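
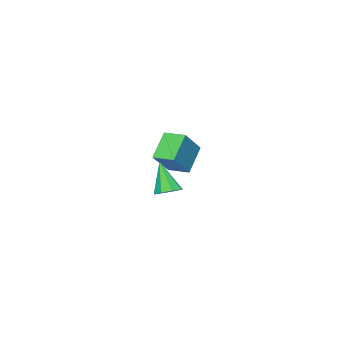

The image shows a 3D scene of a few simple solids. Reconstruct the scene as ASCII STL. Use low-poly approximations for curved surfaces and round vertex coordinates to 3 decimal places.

solid 
facet normal -0.648 -0.155 0.746
outer loop
vertex -3.435 -3.532 2.769
vertex -3.692 -2.248 2.813
vertex -4.951 -3.789 1.399
endloop
endfacet
facet normal 0.196 -0.980 -0.033
outer loop
vertex -3.708 -3.492 -0.033
vertex -3.435 -3.532 2.769
vertex -4.951 -3.789 1.399
endloop
endfacet
facet normal -0.647 -0.156 0.746
outer loop
vertex -4.951 -3.789 1.399
vertex -3.692 -2.248 2.813
vertex -5.209 -2.506 1.443
endloop
endfacet
facet normal -0.736 -0.125 -0.665
outer loop
vertex -5.209 -2.506 1.443
vertex -3.708 -3.492 -0.033
vertex -4.951 -3.789 1.399
endloop
endfacet
facet normal 0.736 0.125 0.665
outer loop
vertex -3.435 -3.532 2.769
vertex -2.449 -1.951 1.381
vertex -3.692 -2.248 2.813
endloop
endfacet
facet normal 0.197 -0.980 -0.033
outer loop
vertex -2.191 -3.234 1.337
vertex -3.435 -3.532 2.769
vertex -3.708 -3.492 -0.033
endloop
endfacet
facet normal 0.736 0.125 0.665
outer loop
vertex -2.191 -3.234 1.337
vertex -2.449 -1.951 1.381
vertex -3.435 -3.532 2.769
endloop
endfacet
facet normal -0.196 0.980 0.033
outer loop
vertex -3.692 -2.248 2.813
vertex -2.449 -1.951 1.381
vertex -5.209 -2.506 1.443
endloop
endfacet
facet normal -0.736 -0.125 -0.665
outer loop
vertex -3.965 -2.208 0.011
vertex -3.708 -3.492 -0.033
vertex -5.209 -2.506 1.443
endloop
endfacet
facet normal -0.196 0.980 0.033
outer loop
vertex -5.209 -2.506 1.443
vertex -2.449 -1.951 1.381
vertex -3.965 -2.208 0.011
endloop
endfacet
facet normal 0.647 0.155 -0.746
outer loop
vertex -3.965 -2.208 0.011
vertex -2.191 -3.234 1.337
vertex -3.708 -3.492 -0.033
endloop
endfacet
facet normal 0.648 0.156 -0.746
outer loop
vertex -2.449 -1.951 1.381
vertex -2.191 -3.234 1.337
vertex -3.965 -2.208 0.011
endloop
endfacet
facet normal 0.130 0.413 -0.902
outer loop
vertex 3.408 2.495 1.772
vertex 2.697 2.334 1.596
vertex 3.046 2.917 1.913
endloop
endfacet
facet normal 0.678 0.369 0.636
outer loop
vertex 3.408 2.495 1.772
vertex 3.046 2.917 1.913
vertex 2.443 1.526 3.364
endloop
endfacet
facet normal 0.129 0.413 -0.902
outer loop
vertex 3.046 2.917 1.913
vertex 2.697 2.334 1.596
vertex 2.48 2.998 1.869
endloop
endfacet
facet normal 0.047 0.711 0.701
outer loop
vertex 3.046 2.917 1.913
vertex 2.48 2.998 1.869
vertex 2.443 1.526 3.364
endloop
endfacet
facet normal 0.129 0.413 -0.902
outer loop
vertex 2.48 2.998 1.869
vertex 2.697 2.334 1.596
vertex 2.04 2.69 1.665
endloop
endfacet
facet normal -0.637 0.557 0.533
outer loop
vertex 2.48 2.998 1.869
vertex 2.04 2.69 1.665
vertex 2.443 1.526 3.364
endloop
endfacet
facet normal 0.129 0.412 -0.902
outer loop
vertex 2.04 2.69 1.665
vertex 2.697 2.334 1.596
vertex 1.985 2.173 1.421
endloop
endfacet
facet normal -0.974 -0.004 0.228
outer loop
vertex 2.04 2.69 1.665
vertex 1.985 2.173 1.421
vertex 2.443 1.526 3.364
endloop
endfacet
facet normal 0.129 0.412 -0.902
outer loop
vertex 1.985 2.173 1.421
vertex 2.697 2.334 1.596
vertex 2.347 1.751 1.28
endloop
endfacet
facet normal -0.764 -0.644 -0.034
outer loop
vertex 1.985 2.173 1.421
vertex 2.347 1.751 1.28
vertex 2.443 1.526 3.364
endloop
endfacet
facet normal 0.129 0.412 -0.902
outer loop
vertex 2.347 1.751 1.28
vertex 2.697 2.334 1.596
vertex 2.914 1.67 1.324
endloop
endfacet
facet normal -0.133 -0.986 -0.100
outer loop
vertex 2.347 1.751 1.28
vertex 2.914 1.67 1.324
vertex 2.443 1.526 3.364
endloop
endfacet
facet normal 0.130 0.412 -0.902
outer loop
vertex 2.914 1.67 1.324
vertex 2.697 2.334 1.596
vertex 3.353 1.978 1.528
endloop
endfacet
facet normal 0.551 -0.831 0.069
outer loop
vertex 2.914 1.67 1.324
vertex 3.353 1.978 1.528
vertex 2.443 1.526 3.364
endloop
endfacet
facet normal 0.130 0.412 -0.902
outer loop
vertex 3.353 1.978 1.528
vertex 2.697 2.334 1.596
vertex 3.408 2.495 1.772
endloop
endfacet
facet normal 0.887 -0.271 0.373
outer loop
vertex 3.353 1.978 1.528
vertex 3.408 2.495 1.772
vertex 2.443 1.526 3.364
endloop
endfacet

endsolid


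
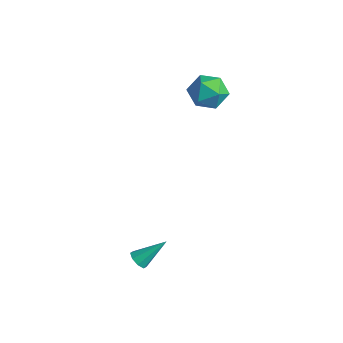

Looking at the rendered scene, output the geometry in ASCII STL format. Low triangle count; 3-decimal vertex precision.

solid 
facet normal -0.278 -0.713 -0.644
outer loop
vertex 2.858 -4.129 -3.027
vertex 2.369 -3.775 -3.208
vertex 2.967 -3.838 -3.396
endloop
endfacet
facet normal 0.974 -0.139 0.178
outer loop
vertex 2.858 -4.129 -3.027
vertex 2.967 -3.838 -3.396
vertex 2.911 -2.385 -1.952
endloop
endfacet
facet normal -0.277 -0.714 -0.643
outer loop
vertex 2.967 -3.838 -3.396
vertex 2.369 -3.775 -3.208
vertex 2.726 -3.511 -3.655
endloop
endfacet
facet normal 0.865 0.370 -0.338
outer loop
vertex 2.967 -3.838 -3.396
vertex 2.726 -3.511 -3.655
vertex 2.911 -2.385 -1.952
endloop
endfacet
facet normal -0.279 -0.713 -0.644
outer loop
vertex 2.726 -3.511 -3.655
vertex 2.369 -3.775 -3.208
vertex 2.275 -3.338 -3.651
endloop
endfacet
facet normal 0.295 0.782 -0.549
outer loop
vertex 2.726 -3.511 -3.655
vertex 2.275 -3.338 -3.651
vertex 2.911 -2.385 -1.952
endloop
endfacet
facet normal -0.277 -0.713 -0.644
outer loop
vertex 2.275 -3.338 -3.651
vertex 2.369 -3.775 -3.208
vertex 1.88 -3.422 -3.388
endloop
endfacet
facet normal -0.401 0.855 -0.329
outer loop
vertex 2.275 -3.338 -3.651
vertex 1.88 -3.422 -3.388
vertex 2.911 -2.385 -1.952
endloop
endfacet
facet normal -0.278 -0.714 -0.643
outer loop
vertex 1.88 -3.422 -3.388
vertex 2.369 -3.775 -3.208
vertex 1.771 -3.712 -3.019
endloop
endfacet
facet normal -0.815 0.548 0.190
outer loop
vertex 1.88 -3.422 -3.388
vertex 1.771 -3.712 -3.019
vertex 2.911 -2.385 -1.952
endloop
endfacet
facet normal -0.279 -0.712 -0.644
outer loop
vertex 1.771 -3.712 -3.019
vertex 2.369 -3.775 -3.208
vertex 2.013 -4.04 -2.761
endloop
endfacet
facet normal -0.705 0.037 0.708
outer loop
vertex 1.771 -3.712 -3.019
vertex 2.013 -4.04 -2.761
vertex 2.911 -2.385 -1.952
endloop
endfacet
facet normal -0.277 -0.713 -0.644
outer loop
vertex 2.013 -4.04 -2.761
vertex 2.369 -3.775 -3.208
vertex 2.463 -4.212 -2.764
endloop
endfacet
facet normal -0.137 -0.374 0.917
outer loop
vertex 2.013 -4.04 -2.761
vertex 2.463 -4.212 -2.764
vertex 2.911 -2.385 -1.952
endloop
endfacet
facet normal -0.278 -0.713 -0.643
outer loop
vertex 2.463 -4.212 -2.764
vertex 2.369 -3.775 -3.208
vertex 2.858 -4.129 -3.027
endloop
endfacet
facet normal 0.559 -0.447 0.698
outer loop
vertex 2.463 -4.212 -2.764
vertex 2.858 -4.129 -3.027
vertex 2.911 -2.385 -1.952
endloop
endfacet
facet normal -0.908 0.415 0.048
outer loop
vertex -2.596 4.648 3.861
vertex -3.089 3.623 3.392
vertex -2.969 3.746 4.61
endloop
endfacet
facet normal -0.485 0.669 0.563
outer loop
vertex -2.596 4.648 3.861
vertex -2.969 3.746 4.61
vertex -1.909 4.33 4.83
endloop
endfacet
facet normal 0.086 0.963 0.255
outer loop
vertex -2.596 4.648 3.861
vertex -1.909 4.33 4.83
vertex -1.374 4.568 3.749
endloop
endfacet
facet normal 0.017 0.892 -0.452
outer loop
vertex -2.596 4.648 3.861
vertex -1.374 4.568 3.749
vertex -2.103 4.131 2.859
endloop
endfacet
facet normal -0.598 0.553 -0.580
outer loop
vertex -2.596 4.648 3.861
vertex -2.103 4.131 2.859
vertex -3.089 3.623 3.392
endloop
endfacet
facet normal -0.263 0.117 0.958
outer loop
vertex -1.909 4.33 4.83
vertex -2.969 3.746 4.61
vertex -1.977 3.109 4.961
endloop
endfacet
facet normal -0.948 -0.294 0.123
outer loop
vertex -2.969 3.746 4.61
vertex -3.089 3.623 3.392
vertex -2.706 2.672 4.071
endloop
endfacet
facet normal -0.446 -0.071 -0.892
outer loop
vertex -3.089 3.623 3.392
vertex -2.103 4.131 2.859
vertex -2.171 2.91 2.99
endloop
endfacet
facet normal 0.550 0.478 -0.685
outer loop
vertex -2.103 4.131 2.859
vertex -1.374 4.568 3.749
vertex -1.111 3.494 3.21
endloop
endfacet
facet normal 0.662 0.594 0.458
outer loop
vertex -1.374 4.568 3.749
vertex -1.909 4.33 4.83
vertex -0.991 3.617 4.428
endloop
endfacet
facet normal -0.017 -0.892 0.452
outer loop
vertex -1.484 2.592 3.959
vertex -1.977 3.109 4.961
vertex -2.706 2.672 4.071
endloop
endfacet
facet normal -0.086 -0.963 -0.255
outer loop
vertex -1.484 2.592 3.959
vertex -2.706 2.672 4.071
vertex -2.171 2.91 2.99
endloop
endfacet
facet normal 0.485 -0.669 -0.563
outer loop
vertex -1.484 2.592 3.959
vertex -2.171 2.91 2.99
vertex -1.111 3.494 3.21
endloop
endfacet
facet normal 0.908 -0.415 -0.048
outer loop
vertex -1.484 2.592 3.959
vertex -1.111 3.494 3.21
vertex -0.991 3.617 4.428
endloop
endfacet
facet normal 0.598 -0.553 0.580
outer loop
vertex -1.484 2.592 3.959
vertex -0.991 3.617 4.428
vertex -1.977 3.109 4.961
endloop
endfacet
facet normal -0.550 -0.478 0.685
outer loop
vertex -2.706 2.672 4.071
vertex -1.977 3.109 4.961
vertex -2.969 3.746 4.61
endloop
endfacet
facet normal -0.662 -0.594 -0.458
outer loop
vertex -2.171 2.91 2.99
vertex -2.706 2.672 4.071
vertex -3.089 3.623 3.392
endloop
endfacet
facet normal 0.263 -0.117 -0.958
outer loop
vertex -1.111 3.494 3.21
vertex -2.171 2.91 2.99
vertex -2.103 4.131 2.859
endloop
endfacet
facet normal 0.948 0.294 -0.123
outer loop
vertex -0.991 3.617 4.428
vertex -1.111 3.494 3.21
vertex -1.374 4.568 3.749
endloop
endfacet
facet normal 0.446 0.071 0.892
outer loop
vertex -1.977 3.109 4.961
vertex -0.991 3.617 4.428
vertex -1.909 4.33 4.83
endloop
endfacet

endsolid


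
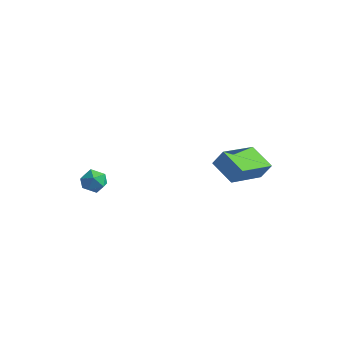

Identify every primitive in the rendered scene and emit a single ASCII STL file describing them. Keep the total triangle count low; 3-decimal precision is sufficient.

solid 
facet normal -0.852 0.388 0.351
outer loop
vertex 2.05 0.365 0.259
vertex 2.576 2.252 -0.55
vertex 1.645 0.155 -0.493
endloop
endfacet
facet normal -0.248 -0.890 0.382
outer loop
vertex 2.804 -0.372 -0.97
vertex 2.05 0.365 0.259
vertex 1.645 0.155 -0.493
endloop
endfacet
facet normal -0.852 0.388 0.350
outer loop
vertex 1.645 0.155 -0.493
vertex 2.576 2.252 -0.55
vertex 2.171 2.042 -1.303
endloop
endfacet
facet normal -0.460 -0.239 -0.855
outer loop
vertex 2.171 2.042 -1.303
vertex 2.804 -0.372 -0.97
vertex 1.645 0.155 -0.493
endloop
endfacet
facet normal 0.460 0.238 0.855
outer loop
vertex 2.05 0.365 0.259
vertex 3.735 1.725 -1.027
vertex 2.576 2.252 -0.55
endloop
endfacet
facet normal -0.248 -0.890 0.382
outer loop
vertex 3.209 -0.162 -0.217
vertex 2.05 0.365 0.259
vertex 2.804 -0.372 -0.97
endloop
endfacet
facet normal 0.460 0.239 0.855
outer loop
vertex 3.209 -0.162 -0.217
vertex 3.735 1.725 -1.027
vertex 2.05 0.365 0.259
endloop
endfacet
facet normal 0.248 0.890 -0.382
outer loop
vertex 2.576 2.252 -0.55
vertex 3.735 1.725 -1.027
vertex 2.171 2.042 -1.303
endloop
endfacet
facet normal -0.460 -0.239 -0.855
outer loop
vertex 3.33 1.515 -1.779
vertex 2.804 -0.372 -0.97
vertex 2.171 2.042 -1.303
endloop
endfacet
facet normal 0.248 0.890 -0.382
outer loop
vertex 2.171 2.042 -1.303
vertex 3.735 1.725 -1.027
vertex 3.33 1.515 -1.779
endloop
endfacet
facet normal 0.853 -0.388 -0.350
outer loop
vertex 3.33 1.515 -1.779
vertex 3.209 -0.162 -0.217
vertex 2.804 -0.372 -0.97
endloop
endfacet
facet normal 0.852 -0.388 -0.351
outer loop
vertex 3.735 1.725 -1.027
vertex 3.209 -0.162 -0.217
vertex 3.33 1.515 -1.779
endloop
endfacet
facet normal -0.606 0.668 0.431
outer loop
vertex -3.484 -1.97 -1.655
vertex -3.116 -1.999 -1.093
vertex -2.964 -1.552 -1.572
endloop
endfacet
facet normal -0.576 0.771 -0.272
outer loop
vertex -3.484 -1.97 -1.655
vertex -2.964 -1.552 -1.572
vertex -3.07 -1.842 -2.169
endloop
endfacet
facet normal -0.788 0.169 -0.592
outer loop
vertex -3.484 -1.97 -1.655
vertex -3.07 -1.842 -2.169
vertex -3.287 -2.47 -2.06
endloop
endfacet
facet normal -0.949 -0.304 -0.086
outer loop
vertex -3.484 -1.97 -1.655
vertex -3.287 -2.47 -2.06
vertex -3.316 -2.567 -1.395
endloop
endfacet
facet normal -0.837 0.003 0.548
outer loop
vertex -3.484 -1.97 -1.655
vertex -3.316 -2.567 -1.395
vertex -3.116 -1.999 -1.093
endloop
endfacet
facet normal 0.106 0.887 -0.450
outer loop
vertex -3.07 -1.842 -2.169
vertex -2.964 -1.552 -1.572
vertex -2.444 -1.793 -1.925
endloop
endfacet
facet normal 0.057 0.721 0.691
outer loop
vertex -2.964 -1.552 -1.572
vertex -3.116 -1.999 -1.093
vertex -2.473 -1.89 -1.26
endloop
endfacet
facet normal -0.315 -0.357 0.880
outer loop
vertex -3.116 -1.999 -1.093
vertex -3.316 -2.567 -1.395
vertex -2.69 -2.518 -1.151
endloop
endfacet
facet normal -0.496 -0.856 -0.146
outer loop
vertex -3.316 -2.567 -1.395
vertex -3.287 -2.47 -2.06
vertex -2.796 -2.808 -1.748
endloop
endfacet
facet normal -0.237 -0.086 -0.968
outer loop
vertex -3.287 -2.47 -2.06
vertex -3.07 -1.842 -2.169
vertex -2.644 -2.361 -2.227
endloop
endfacet
facet normal 0.949 0.304 0.086
outer loop
vertex -2.276 -2.39 -1.665
vertex -2.444 -1.793 -1.925
vertex -2.473 -1.89 -1.26
endloop
endfacet
facet normal 0.788 -0.169 0.592
outer loop
vertex -2.276 -2.39 -1.665
vertex -2.473 -1.89 -1.26
vertex -2.69 -2.518 -1.151
endloop
endfacet
facet normal 0.576 -0.771 0.272
outer loop
vertex -2.276 -2.39 -1.665
vertex -2.69 -2.518 -1.151
vertex -2.796 -2.808 -1.748
endloop
endfacet
facet normal 0.606 -0.668 -0.431
outer loop
vertex -2.276 -2.39 -1.665
vertex -2.796 -2.808 -1.748
vertex -2.644 -2.361 -2.227
endloop
endfacet
facet normal 0.837 -0.003 -0.548
outer loop
vertex -2.276 -2.39 -1.665
vertex -2.644 -2.361 -2.227
vertex -2.444 -1.793 -1.925
endloop
endfacet
facet normal 0.496 0.856 0.146
outer loop
vertex -2.473 -1.89 -1.26
vertex -2.444 -1.793 -1.925
vertex -2.964 -1.552 -1.572
endloop
endfacet
facet normal 0.237 0.086 0.968
outer loop
vertex -2.69 -2.518 -1.151
vertex -2.473 -1.89 -1.26
vertex -3.116 -1.999 -1.093
endloop
endfacet
facet normal -0.106 -0.887 0.450
outer loop
vertex -2.796 -2.808 -1.748
vertex -2.69 -2.518 -1.151
vertex -3.316 -2.567 -1.395
endloop
endfacet
facet normal -0.057 -0.721 -0.691
outer loop
vertex -2.644 -2.361 -2.227
vertex -2.796 -2.808 -1.748
vertex -3.287 -2.47 -2.06
endloop
endfacet
facet normal 0.315 0.357 -0.880
outer loop
vertex -2.444 -1.793 -1.925
vertex -2.644 -2.361 -2.227
vertex -3.07 -1.842 -2.169
endloop
endfacet

endsolid


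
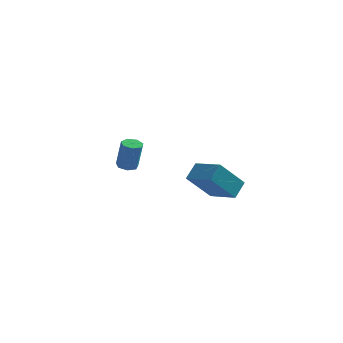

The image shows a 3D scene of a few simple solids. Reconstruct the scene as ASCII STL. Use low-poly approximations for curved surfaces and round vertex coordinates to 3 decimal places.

solid 
facet normal -0.780 0.562 -0.275
outer loop
vertex 2.231 -3.146 2.906
vertex 2.536 -2.436 3.493
vertex 3.194 -2.46 1.575
endloop
endfacet
facet normal -0.315 -0.732 -0.605
outer loop
vertex 4.364 -3.304 1.987
vertex 2.231 -3.146 2.906
vertex 3.194 -2.46 1.575
endloop
endfacet
facet normal -0.780 0.563 -0.275
outer loop
vertex 3.194 -2.46 1.575
vertex 2.536 -2.436 3.493
vertex 3.499 -1.751 2.162
endloop
endfacet
facet normal 0.541 0.386 -0.747
outer loop
vertex 3.499 -1.751 2.162
vertex 4.364 -3.304 1.987
vertex 3.194 -2.46 1.575
endloop
endfacet
facet normal -0.541 -0.385 0.747
outer loop
vertex 2.231 -3.146 2.906
vertex 3.706 -3.28 3.905
vertex 2.536 -2.436 3.493
endloop
endfacet
facet normal -0.315 -0.732 -0.604
outer loop
vertex 3.401 -3.989 3.318
vertex 2.231 -3.146 2.906
vertex 4.364 -3.304 1.987
endloop
endfacet
facet normal -0.541 -0.386 0.747
outer loop
vertex 3.401 -3.989 3.318
vertex 3.706 -3.28 3.905
vertex 2.231 -3.146 2.906
endloop
endfacet
facet normal 0.315 0.732 0.604
outer loop
vertex 2.536 -2.436 3.493
vertex 3.706 -3.28 3.905
vertex 3.499 -1.751 2.162
endloop
endfacet
facet normal 0.541 0.386 -0.747
outer loop
vertex 4.669 -2.594 2.574
vertex 4.364 -3.304 1.987
vertex 3.499 -1.751 2.162
endloop
endfacet
facet normal 0.314 0.732 0.605
outer loop
vertex 3.499 -1.751 2.162
vertex 3.706 -3.28 3.905
vertex 4.669 -2.594 2.574
endloop
endfacet
facet normal 0.780 -0.562 0.275
outer loop
vertex 4.669 -2.594 2.574
vertex 3.401 -3.989 3.318
vertex 4.364 -3.304 1.987
endloop
endfacet
facet normal 0.780 -0.563 0.274
outer loop
vertex 3.706 -3.28 3.905
vertex 3.401 -3.989 3.318
vertex 4.669 -2.594 2.574
endloop
endfacet
facet normal -0.177 0.079 -0.981
outer loop
vertex -0.97 3.126 0.452
vertex -1.446 2.901 0.52
vertex -1.317 3.415 0.538
endloop
endfacet
facet normal 0.632 0.774 -0.051
outer loop
vertex -0.97 3.126 0.452
vertex -1.317 3.415 0.538
vertex -0.699 3.003 1.953
endloop
endfacet
facet normal 0.632 0.774 -0.051
outer loop
vertex -0.699 3.003 1.953
vertex -1.317 3.415 0.538
vertex -1.046 3.292 2.039
endloop
endfacet
facet normal 0.176 -0.080 0.981
outer loop
vertex -0.699 3.003 1.953
vertex -1.046 3.292 2.039
vertex -1.174 2.779 2.02
endloop
endfacet
facet normal -0.179 0.079 -0.981
outer loop
vertex -1.317 3.415 0.538
vertex -1.446 2.901 0.52
vertex -1.761 3.318 0.611
endloop
endfacet
facet normal -0.194 0.974 0.115
outer loop
vertex -1.317 3.415 0.538
vertex -1.761 3.318 0.611
vertex -1.046 3.292 2.039
endloop
endfacet
facet normal -0.195 0.974 0.115
outer loop
vertex -1.046 3.292 2.039
vertex -1.761 3.318 0.611
vertex -1.489 3.195 2.111
endloop
endfacet
facet normal 0.177 -0.081 0.981
outer loop
vertex -1.046 3.292 2.039
vertex -1.489 3.195 2.111
vertex -1.174 2.779 2.02
endloop
endfacet
facet normal -0.176 0.081 -0.981
outer loop
vertex -1.761 3.318 0.611
vertex -1.446 2.901 0.52
vertex -1.967 2.907 0.614
endloop
endfacet
facet normal -0.876 0.441 0.195
outer loop
vertex -1.761 3.318 0.611
vertex -1.967 2.907 0.614
vertex -1.489 3.195 2.111
endloop
endfacet
facet normal -0.875 0.443 0.194
outer loop
vertex -1.489 3.195 2.111
vertex -1.967 2.907 0.614
vertex -1.696 2.784 2.115
endloop
endfacet
facet normal 0.178 -0.080 0.981
outer loop
vertex -1.489 3.195 2.111
vertex -1.696 2.784 2.115
vertex -1.174 2.779 2.02
endloop
endfacet
facet normal -0.176 0.079 -0.981
outer loop
vertex -1.967 2.907 0.614
vertex -1.446 2.901 0.52
vertex -1.781 2.492 0.547
endloop
endfacet
facet normal -0.897 -0.423 0.127
outer loop
vertex -1.967 2.907 0.614
vertex -1.781 2.492 0.547
vertex -1.696 2.784 2.115
endloop
endfacet
facet normal -0.896 -0.425 0.128
outer loop
vertex -1.696 2.784 2.115
vertex -1.781 2.492 0.547
vertex -1.509 2.369 2.047
endloop
endfacet
facet normal 0.178 -0.081 0.981
outer loop
vertex -1.696 2.784 2.115
vertex -1.509 2.369 2.047
vertex -1.174 2.779 2.02
endloop
endfacet
facet normal -0.177 0.080 -0.981
outer loop
vertex -1.781 2.492 0.547
vertex -1.446 2.901 0.52
vertex -1.342 2.385 0.459
endloop
endfacet
facet normal -0.243 -0.969 -0.035
outer loop
vertex -1.781 2.492 0.547
vertex -1.342 2.385 0.459
vertex -1.509 2.369 2.047
endloop
endfacet
facet normal -0.244 -0.969 -0.035
outer loop
vertex -1.509 2.369 2.047
vertex -1.342 2.385 0.459
vertex -1.071 2.262 1.959
endloop
endfacet
facet normal 0.177 -0.080 0.981
outer loop
vertex -1.509 2.369 2.047
vertex -1.071 2.262 1.959
vertex -1.174 2.779 2.02
endloop
endfacet
facet normal -0.180 0.080 -0.981
outer loop
vertex -1.342 2.385 0.459
vertex -1.446 2.901 0.52
vertex -0.982 2.667 0.416
endloop
endfacet
facet normal 0.595 -0.785 -0.172
outer loop
vertex -1.342 2.385 0.459
vertex -0.982 2.667 0.416
vertex -1.071 2.262 1.959
endloop
endfacet
facet normal 0.594 -0.786 -0.172
outer loop
vertex -1.071 2.262 1.959
vertex -0.982 2.667 0.416
vertex -0.71 2.544 1.917
endloop
endfacet
facet normal 0.177 -0.080 0.981
outer loop
vertex -1.071 2.262 1.959
vertex -0.71 2.544 1.917
vertex -1.174 2.779 2.02
endloop
endfacet
facet normal -0.179 0.082 -0.981
outer loop
vertex -0.982 2.667 0.416
vertex -1.446 2.901 0.52
vertex -0.97 3.126 0.452
endloop
endfacet
facet normal 0.984 -0.012 -0.179
outer loop
vertex -0.982 2.667 0.416
vertex -0.97 3.126 0.452
vertex -0.71 2.544 1.917
endloop
endfacet
facet normal 0.984 -0.010 -0.178
outer loop
vertex -0.71 2.544 1.917
vertex -0.97 3.126 0.452
vertex -0.699 3.003 1.953
endloop
endfacet
facet normal 0.177 -0.081 0.981
outer loop
vertex -0.71 2.544 1.917
vertex -0.699 3.003 1.953
vertex -1.174 2.779 2.02
endloop
endfacet

endsolid


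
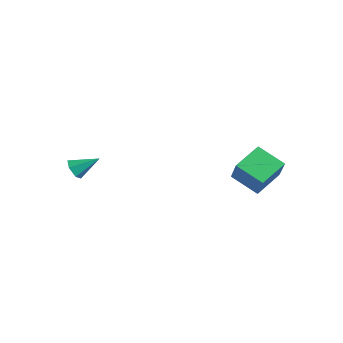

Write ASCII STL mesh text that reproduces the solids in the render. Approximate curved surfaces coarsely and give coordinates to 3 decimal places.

solid 
facet normal -0.501 -0.697 -0.513
outer loop
vertex -4.02 -3.714 -3.025
vertex -4.439 -3.881 -2.388
vertex -4.688 -3.335 -2.887
endloop
endfacet
facet normal 0.297 0.743 -0.600
outer loop
vertex -4.02 -3.714 -3.025
vertex -4.688 -3.335 -2.887
vertex -3.561 -2.659 -1.492
endloop
endfacet
facet normal -0.502 -0.697 -0.512
outer loop
vertex -4.688 -3.335 -2.887
vertex -4.439 -3.881 -2.388
vertex -5.106 -3.502 -2.25
endloop
endfacet
facet normal -0.453 0.889 -0.064
outer loop
vertex -4.688 -3.335 -2.887
vertex -5.106 -3.502 -2.25
vertex -3.561 -2.659 -1.492
endloop
endfacet
facet normal -0.502 -0.698 -0.511
outer loop
vertex -5.106 -3.502 -2.25
vertex -4.439 -3.881 -2.388
vertex -4.857 -4.047 -1.751
endloop
endfacet
facet normal -0.570 0.398 0.719
outer loop
vertex -5.106 -3.502 -2.25
vertex -4.857 -4.047 -1.751
vertex -3.561 -2.659 -1.492
endloop
endfacet
facet normal -0.502 -0.698 -0.511
outer loop
vertex -4.857 -4.047 -1.751
vertex -4.439 -3.881 -2.388
vertex -4.189 -4.426 -1.889
endloop
endfacet
facet normal 0.064 -0.240 0.969
outer loop
vertex -4.857 -4.047 -1.751
vertex -4.189 -4.426 -1.889
vertex -3.561 -2.659 -1.492
endloop
endfacet
facet normal -0.500 -0.698 -0.512
outer loop
vertex -4.189 -4.426 -1.889
vertex -4.439 -3.881 -2.388
vertex -3.771 -4.259 -2.525
endloop
endfacet
facet normal 0.814 -0.387 0.433
outer loop
vertex -4.189 -4.426 -1.889
vertex -3.771 -4.259 -2.525
vertex -3.561 -2.659 -1.492
endloop
endfacet
facet normal -0.500 -0.698 -0.512
outer loop
vertex -3.771 -4.259 -2.525
vertex -4.439 -3.881 -2.388
vertex -4.02 -3.714 -3.025
endloop
endfacet
facet normal 0.931 0.104 -0.350
outer loop
vertex -3.771 -4.259 -2.525
vertex -4.02 -3.714 -3.025
vertex -3.561 -2.659 -1.492
endloop
endfacet
facet normal -0.864 -0.279 0.420
outer loop
vertex 2.785 2.463 -0.992
vertex 2.494 4.421 -0.29
vertex 1.869 2.899 -2.587
endloop
endfacet
facet normal 0.138 -0.932 -0.334
outer loop
vertex 3.606 3.459 -3.43
vertex 2.785 2.463 -0.992
vertex 1.869 2.899 -2.587
endloop
endfacet
facet normal -0.864 -0.278 0.420
outer loop
vertex 1.869 2.899 -2.587
vertex 2.494 4.421 -0.29
vertex 1.579 4.857 -1.885
endloop
endfacet
facet normal -0.484 0.231 -0.844
outer loop
vertex 1.579 4.857 -1.885
vertex 3.606 3.459 -3.43
vertex 1.869 2.899 -2.587
endloop
endfacet
facet normal 0.484 -0.231 0.844
outer loop
vertex 2.785 2.463 -0.992
vertex 4.231 4.981 -1.133
vertex 2.494 4.421 -0.29
endloop
endfacet
facet normal 0.138 -0.932 -0.334
outer loop
vertex 4.521 3.023 -1.835
vertex 2.785 2.463 -0.992
vertex 3.606 3.459 -3.43
endloop
endfacet
facet normal 0.484 -0.231 0.844
outer loop
vertex 4.521 3.023 -1.835
vertex 4.231 4.981 -1.133
vertex 2.785 2.463 -0.992
endloop
endfacet
facet normal -0.138 0.932 0.334
outer loop
vertex 2.494 4.421 -0.29
vertex 4.231 4.981 -1.133
vertex 1.579 4.857 -1.885
endloop
endfacet
facet normal -0.484 0.231 -0.844
outer loop
vertex 3.315 5.417 -2.728
vertex 3.606 3.459 -3.43
vertex 1.579 4.857 -1.885
endloop
endfacet
facet normal -0.138 0.932 0.334
outer loop
vertex 1.579 4.857 -1.885
vertex 4.231 4.981 -1.133
vertex 3.315 5.417 -2.728
endloop
endfacet
facet normal 0.864 0.279 -0.419
outer loop
vertex 3.315 5.417 -2.728
vertex 4.521 3.023 -1.835
vertex 3.606 3.459 -3.43
endloop
endfacet
facet normal 0.864 0.278 -0.420
outer loop
vertex 4.231 4.981 -1.133
vertex 4.521 3.023 -1.835
vertex 3.315 5.417 -2.728
endloop
endfacet

endsolid


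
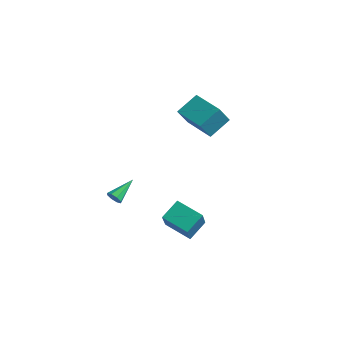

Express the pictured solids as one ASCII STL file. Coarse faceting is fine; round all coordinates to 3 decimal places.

solid 
facet normal -0.982 0.179 0.064
outer loop
vertex 1.643 1.352 3.82
vertex 1.928 2.618 4.649
vertex 1.708 2.152 2.576
endloop
endfacet
facet normal -0.185 -0.822 -0.538
outer loop
vertex 3.632 1.802 2.451
vertex 1.643 1.352 3.82
vertex 1.708 2.152 2.576
endloop
endfacet
facet normal -0.982 0.178 0.064
outer loop
vertex 1.708 2.152 2.576
vertex 1.928 2.618 4.649
vertex 1.992 3.418 3.406
endloop
endfacet
facet normal 0.044 0.541 -0.840
outer loop
vertex 1.992 3.418 3.406
vertex 3.632 1.802 2.451
vertex 1.708 2.152 2.576
endloop
endfacet
facet normal -0.044 -0.540 0.840
outer loop
vertex 1.643 1.352 3.82
vertex 3.852 2.268 4.524
vertex 1.928 2.618 4.649
endloop
endfacet
facet normal -0.185 -0.822 -0.539
outer loop
vertex 3.568 1.002 3.694
vertex 1.643 1.352 3.82
vertex 3.632 1.802 2.451
endloop
endfacet
facet normal -0.043 -0.541 0.840
outer loop
vertex 3.568 1.002 3.694
vertex 3.852 2.268 4.524
vertex 1.643 1.352 3.82
endloop
endfacet
facet normal 0.185 0.822 0.539
outer loop
vertex 1.928 2.618 4.649
vertex 3.852 2.268 4.524
vertex 1.992 3.418 3.406
endloop
endfacet
facet normal 0.043 0.540 -0.840
outer loop
vertex 3.917 3.068 3.28
vertex 3.632 1.802 2.451
vertex 1.992 3.418 3.406
endloop
endfacet
facet normal 0.185 0.822 0.538
outer loop
vertex 1.992 3.418 3.406
vertex 3.852 2.268 4.524
vertex 3.917 3.068 3.28
endloop
endfacet
facet normal 0.982 -0.179 -0.065
outer loop
vertex 3.917 3.068 3.28
vertex 3.568 1.002 3.694
vertex 3.632 1.802 2.451
endloop
endfacet
facet normal 0.982 -0.179 -0.064
outer loop
vertex 3.852 2.268 4.524
vertex 3.568 1.002 3.694
vertex 3.917 3.068 3.28
endloop
endfacet
facet normal -0.020 -0.905 -0.426
outer loop
vertex 0.594 -2.441 -1.68
vertex 0.233 -2.281 -2.003
vertex 0.743 -2.29 -2.008
endloop
endfacet
facet normal 0.895 0.074 0.441
outer loop
vertex 0.594 -2.441 -1.68
vertex 0.743 -2.29 -2.008
vertex 0.267 -0.779 -1.297
endloop
endfacet
facet normal -0.020 -0.905 -0.425
outer loop
vertex 0.743 -2.29 -2.008
vertex 0.233 -2.281 -2.003
vertex 0.594 -2.134 -2.333
endloop
endfacet
facet normal 0.894 0.387 -0.224
outer loop
vertex 0.743 -2.29 -2.008
vertex 0.594 -2.134 -2.333
vertex 0.267 -0.779 -1.297
endloop
endfacet
facet normal -0.020 -0.905 -0.425
outer loop
vertex 0.594 -2.134 -2.333
vertex 0.233 -2.281 -2.003
vertex 0.233 -2.064 -2.465
endloop
endfacet
facet normal 0.373 0.619 -0.692
outer loop
vertex 0.594 -2.134 -2.333
vertex 0.233 -2.064 -2.465
vertex 0.267 -0.779 -1.297
endloop
endfacet
facet normal -0.021 -0.905 -0.425
outer loop
vertex 0.233 -2.064 -2.465
vertex 0.233 -2.281 -2.003
vertex -0.128 -2.121 -2.326
endloop
endfacet
facet normal -0.363 0.632 -0.685
outer loop
vertex 0.233 -2.064 -2.465
vertex -0.128 -2.121 -2.326
vertex 0.267 -0.779 -1.297
endloop
endfacet
facet normal -0.020 -0.905 -0.426
outer loop
vertex -0.128 -2.121 -2.326
vertex 0.233 -2.281 -2.003
vertex -0.277 -2.272 -1.998
endloop
endfacet
facet normal -0.883 0.420 -0.208
outer loop
vertex -0.128 -2.121 -2.326
vertex -0.277 -2.272 -1.998
vertex 0.267 -0.779 -1.297
endloop
endfacet
facet normal -0.020 -0.905 -0.425
outer loop
vertex -0.277 -2.272 -1.998
vertex 0.233 -2.281 -2.003
vertex -0.127 -2.428 -1.673
endloop
endfacet
facet normal -0.882 0.106 0.458
outer loop
vertex -0.277 -2.272 -1.998
vertex -0.127 -2.428 -1.673
vertex 0.267 -0.779 -1.297
endloop
endfacet
facet normal -0.020 -0.905 -0.425
outer loop
vertex -0.127 -2.428 -1.673
vertex 0.233 -2.281 -2.003
vertex 0.234 -2.498 -1.541
endloop
endfacet
facet normal -0.362 -0.124 0.924
outer loop
vertex -0.127 -2.428 -1.673
vertex 0.234 -2.498 -1.541
vertex 0.267 -0.779 -1.297
endloop
endfacet
facet normal -0.021 -0.905 -0.425
outer loop
vertex 0.234 -2.498 -1.541
vertex 0.233 -2.281 -2.003
vertex 0.594 -2.441 -1.68
endloop
endfacet
facet normal 0.376 -0.137 0.917
outer loop
vertex 0.234 -2.498 -1.541
vertex 0.594 -2.441 -1.68
vertex 0.267 -0.779 -1.297
endloop
endfacet
facet normal -0.344 0.518 -0.783
outer loop
vertex 2.577 -0.716 -3.943
vertex 2.652 0.448 -3.206
vertex 4.171 -0.476 -4.484
endloop
endfacet
facet normal -0.054 -0.844 -0.534
outer loop
vertex 4.868 -1.528 -2.894
vertex 2.577 -0.716 -3.943
vertex 4.171 -0.476 -4.484
endloop
endfacet
facet normal -0.344 0.518 -0.783
outer loop
vertex 4.171 -0.476 -4.484
vertex 2.652 0.448 -3.206
vertex 4.245 0.688 -3.747
endloop
endfacet
facet normal 0.938 0.141 -0.317
outer loop
vertex 4.245 0.688 -3.747
vertex 4.868 -1.528 -2.894
vertex 4.171 -0.476 -4.484
endloop
endfacet
facet normal -0.938 -0.141 0.318
outer loop
vertex 2.577 -0.716 -3.943
vertex 3.349 -0.604 -1.616
vertex 2.652 0.448 -3.206
endloop
endfacet
facet normal -0.054 -0.844 -0.534
outer loop
vertex 3.275 -1.768 -2.353
vertex 2.577 -0.716 -3.943
vertex 4.868 -1.528 -2.894
endloop
endfacet
facet normal -0.938 -0.142 0.318
outer loop
vertex 3.275 -1.768 -2.353
vertex 3.349 -0.604 -1.616
vertex 2.577 -0.716 -3.943
endloop
endfacet
facet normal 0.054 0.844 0.534
outer loop
vertex 2.652 0.448 -3.206
vertex 3.349 -0.604 -1.616
vertex 4.245 0.688 -3.747
endloop
endfacet
facet normal 0.937 0.141 -0.318
outer loop
vertex 4.943 -0.364 -2.157
vertex 4.868 -1.528 -2.894
vertex 4.245 0.688 -3.747
endloop
endfacet
facet normal 0.054 0.844 0.534
outer loop
vertex 4.245 0.688 -3.747
vertex 3.349 -0.604 -1.616
vertex 4.943 -0.364 -2.157
endloop
endfacet
facet normal 0.344 -0.518 0.783
outer loop
vertex 4.943 -0.364 -2.157
vertex 3.275 -1.768 -2.353
vertex 4.868 -1.528 -2.894
endloop
endfacet
facet normal 0.344 -0.518 0.783
outer loop
vertex 3.349 -0.604 -1.616
vertex 3.275 -1.768 -2.353
vertex 4.943 -0.364 -2.157
endloop
endfacet

endsolid


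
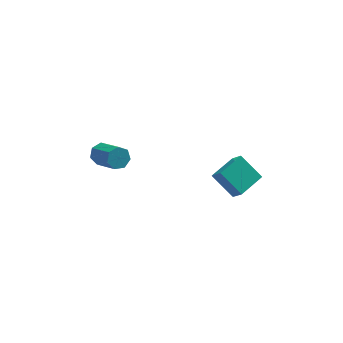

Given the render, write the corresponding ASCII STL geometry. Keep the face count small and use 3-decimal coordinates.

solid 
facet normal -0.756 -0.632 -0.172
outer loop
vertex 2.843 -0.541 -1.951
vertex 2.042 0.19 -1.114
vertex 2.569 -0.018 -2.67
endloop
endfacet
facet normal 0.585 -0.533 -0.611
outer loop
vertex 3.558 0.81 -2.446
vertex 2.843 -0.541 -1.951
vertex 2.569 -0.018 -2.67
endloop
endfacet
facet normal -0.755 -0.633 -0.171
outer loop
vertex 2.569 -0.018 -2.67
vertex 2.042 0.19 -1.114
vertex 1.767 0.712 -1.833
endloop
endfacet
facet normal -0.295 0.562 -0.773
outer loop
vertex 1.767 0.712 -1.833
vertex 3.558 0.81 -2.446
vertex 2.569 -0.018 -2.67
endloop
endfacet
facet normal 0.295 -0.562 0.773
outer loop
vertex 2.843 -0.541 -1.951
vertex 3.031 1.018 -0.89
vertex 2.042 0.19 -1.114
endloop
endfacet
facet normal 0.585 -0.533 -0.611
outer loop
vertex 3.833 0.288 -1.727
vertex 2.843 -0.541 -1.951
vertex 3.558 0.81 -2.446
endloop
endfacet
facet normal 0.295 -0.562 0.773
outer loop
vertex 3.833 0.288 -1.727
vertex 3.031 1.018 -0.89
vertex 2.843 -0.541 -1.951
endloop
endfacet
facet normal -0.585 0.533 0.611
outer loop
vertex 2.042 0.19 -1.114
vertex 3.031 1.018 -0.89
vertex 1.767 0.712 -1.833
endloop
endfacet
facet normal -0.295 0.562 -0.773
outer loop
vertex 2.757 1.541 -1.609
vertex 3.558 0.81 -2.446
vertex 1.767 0.712 -1.833
endloop
endfacet
facet normal -0.585 0.533 0.611
outer loop
vertex 1.767 0.712 -1.833
vertex 3.031 1.018 -0.89
vertex 2.757 1.541 -1.609
endloop
endfacet
facet normal 0.755 0.633 0.170
outer loop
vertex 2.757 1.541 -1.609
vertex 3.833 0.288 -1.727
vertex 3.558 0.81 -2.446
endloop
endfacet
facet normal 0.755 0.632 0.172
outer loop
vertex 3.031 1.018 -0.89
vertex 3.833 0.288 -1.727
vertex 2.757 1.541 -1.609
endloop
endfacet
facet normal -0.410 0.743 -0.529
outer loop
vertex -2.214 2.58 -1.785
vertex -2.709 2.479 -1.543
vertex -2.302 2.824 -1.374
endloop
endfacet
facet normal 0.894 0.442 -0.071
outer loop
vertex -2.214 2.58 -1.785
vertex -2.302 2.824 -1.374
vertex -1.576 1.421 -0.958
endloop
endfacet
facet normal 0.894 0.441 -0.074
outer loop
vertex -1.576 1.421 -0.958
vertex -2.302 2.824 -1.374
vertex -1.663 1.666 -0.548
endloop
endfacet
facet normal 0.408 -0.743 0.531
outer loop
vertex -1.576 1.421 -0.958
vertex -1.663 1.666 -0.548
vertex -2.071 1.321 -0.717
endloop
endfacet
facet normal -0.409 0.743 -0.530
outer loop
vertex -2.302 2.824 -1.374
vertex -2.709 2.479 -1.543
vertex -2.696 2.809 -1.091
endloop
endfacet
facet normal 0.417 0.669 0.616
outer loop
vertex -2.302 2.824 -1.374
vertex -2.696 2.809 -1.091
vertex -1.663 1.666 -0.548
endloop
endfacet
facet normal 0.416 0.669 0.616
outer loop
vertex -1.663 1.666 -0.548
vertex -2.696 2.809 -1.091
vertex -2.058 1.65 -0.264
endloop
endfacet
facet normal 0.410 -0.744 0.528
outer loop
vertex -1.663 1.666 -0.548
vertex -2.058 1.65 -0.264
vertex -2.071 1.321 -0.717
endloop
endfacet
facet normal -0.409 0.743 -0.530
outer loop
vertex -2.696 2.809 -1.091
vertex -2.709 2.479 -1.543
vertex -3.1 2.546 -1.148
endloop
endfacet
facet normal -0.374 0.393 0.840
outer loop
vertex -2.696 2.809 -1.091
vertex -3.1 2.546 -1.148
vertex -2.058 1.65 -0.264
endloop
endfacet
facet normal -0.376 0.392 0.840
outer loop
vertex -2.058 1.65 -0.264
vertex -3.1 2.546 -1.148
vertex -2.462 1.387 -0.322
endloop
endfacet
facet normal 0.408 -0.744 0.529
outer loop
vertex -2.058 1.65 -0.264
vertex -2.462 1.387 -0.322
vertex -2.071 1.321 -0.717
endloop
endfacet
facet normal -0.409 0.743 -0.530
outer loop
vertex -3.1 2.546 -1.148
vertex -2.709 2.479 -1.543
vertex -3.21 2.232 -1.503
endloop
endfacet
facet normal -0.884 -0.179 0.432
outer loop
vertex -3.1 2.546 -1.148
vertex -3.21 2.232 -1.503
vertex -2.462 1.387 -0.322
endloop
endfacet
facet normal -0.884 -0.178 0.433
outer loop
vertex -2.462 1.387 -0.322
vertex -3.21 2.232 -1.503
vertex -2.572 1.073 -0.676
endloop
endfacet
facet normal 0.411 -0.742 0.530
outer loop
vertex -2.462 1.387 -0.322
vertex -2.572 1.073 -0.676
vertex -2.071 1.321 -0.717
endloop
endfacet
facet normal -0.409 0.743 -0.530
outer loop
vertex -3.21 2.232 -1.503
vertex -2.709 2.479 -1.543
vertex -2.942 2.105 -1.888
endloop
endfacet
facet normal -0.727 -0.616 -0.303
outer loop
vertex -3.21 2.232 -1.503
vertex -2.942 2.105 -1.888
vertex -2.572 1.073 -0.676
endloop
endfacet
facet normal -0.727 -0.616 -0.302
outer loop
vertex -2.572 1.073 -0.676
vertex -2.942 2.105 -1.888
vertex -2.304 0.946 -1.062
endloop
endfacet
facet normal 0.411 -0.742 0.529
outer loop
vertex -2.572 1.073 -0.676
vertex -2.304 0.946 -1.062
vertex -2.071 1.321 -0.717
endloop
endfacet
facet normal -0.410 0.743 -0.529
outer loop
vertex -2.942 2.105 -1.888
vertex -2.709 2.479 -1.543
vertex -2.499 2.26 -2.014
endloop
endfacet
facet normal -0.024 -0.589 -0.808
outer loop
vertex -2.942 2.105 -1.888
vertex -2.499 2.26 -2.014
vertex -2.304 0.946 -1.062
endloop
endfacet
facet normal -0.022 -0.589 -0.808
outer loop
vertex -2.304 0.946 -1.062
vertex -2.499 2.26 -2.014
vertex -1.861 1.101 -1.187
endloop
endfacet
facet normal 0.409 -0.742 0.530
outer loop
vertex -2.304 0.946 -1.062
vertex -1.861 1.101 -1.187
vertex -2.071 1.321 -0.717
endloop
endfacet
facet normal -0.410 0.743 -0.528
outer loop
vertex -2.499 2.26 -2.014
vertex -2.709 2.479 -1.543
vertex -2.214 2.58 -1.785
endloop
endfacet
facet normal 0.699 -0.118 -0.705
outer loop
vertex -2.499 2.26 -2.014
vertex -2.214 2.58 -1.785
vertex -1.861 1.101 -1.187
endloop
endfacet
facet normal 0.699 -0.118 -0.705
outer loop
vertex -1.861 1.101 -1.187
vertex -2.214 2.58 -1.785
vertex -1.576 1.421 -0.958
endloop
endfacet
facet normal 0.408 -0.743 0.530
outer loop
vertex -1.861 1.101 -1.187
vertex -1.576 1.421 -0.958
vertex -2.071 1.321 -0.717
endloop
endfacet

endsolid


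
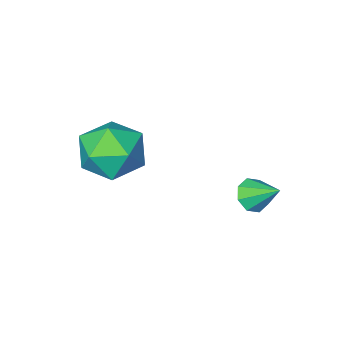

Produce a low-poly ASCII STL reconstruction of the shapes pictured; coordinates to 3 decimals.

solid 
facet normal 0.273 -0.731 -0.626
outer loop
vertex 0.738 1.038 1.928
vertex 0.352 1.245 1.518
vertex 0.929 1.348 1.649
endloop
endfacet
facet normal 0.671 0.223 0.707
outer loop
vertex 0.738 1.038 1.928
vertex 0.929 1.348 1.649
vertex 0.028 2.115 2.262
endloop
endfacet
facet normal 0.273 -0.731 -0.626
outer loop
vertex 0.929 1.348 1.649
vertex 0.352 1.245 1.518
vertex 0.782 1.598 1.293
endloop
endfacet
facet normal 0.707 0.682 0.187
outer loop
vertex 0.929 1.348 1.649
vertex 0.782 1.598 1.293
vertex 0.028 2.115 2.262
endloop
endfacet
facet normal 0.273 -0.731 -0.625
outer loop
vertex 0.782 1.598 1.293
vertex 0.352 1.245 1.518
vertex 0.384 1.642 1.068
endloop
endfacet
facet normal 0.264 0.921 -0.286
outer loop
vertex 0.782 1.598 1.293
vertex 0.384 1.642 1.068
vertex 0.028 2.115 2.262
endloop
endfacet
facet normal 0.273 -0.731 -0.625
outer loop
vertex 0.384 1.642 1.068
vertex 0.352 1.245 1.518
vertex -0.033 1.453 1.107
endloop
endfacet
facet normal -0.405 0.802 -0.439
outer loop
vertex 0.384 1.642 1.068
vertex -0.033 1.453 1.107
vertex 0.028 2.115 2.262
endloop
endfacet
facet normal 0.273 -0.731 -0.626
outer loop
vertex -0.033 1.453 1.107
vertex 0.352 1.245 1.518
vertex -0.224 1.142 1.387
endloop
endfacet
facet normal -0.902 0.394 -0.178
outer loop
vertex -0.033 1.453 1.107
vertex -0.224 1.142 1.387
vertex 0.028 2.115 2.262
endloop
endfacet
facet normal 0.273 -0.731 -0.625
outer loop
vertex -0.224 1.142 1.387
vertex 0.352 1.245 1.518
vertex -0.078 0.892 1.743
endloop
endfacet
facet normal -0.938 -0.063 0.340
outer loop
vertex -0.224 1.142 1.387
vertex -0.078 0.892 1.743
vertex 0.028 2.115 2.262
endloop
endfacet
facet normal 0.273 -0.731 -0.626
outer loop
vertex -0.078 0.892 1.743
vertex 0.352 1.245 1.518
vertex 0.321 0.849 1.967
endloop
endfacet
facet normal -0.491 -0.304 0.816
outer loop
vertex -0.078 0.892 1.743
vertex 0.321 0.849 1.967
vertex 0.028 2.115 2.262
endloop
endfacet
facet normal 0.273 -0.731 -0.626
outer loop
vertex 0.321 0.849 1.967
vertex 0.352 1.245 1.518
vertex 0.738 1.038 1.928
endloop
endfacet
facet normal 0.174 -0.185 0.967
outer loop
vertex 0.321 0.849 1.967
vertex 0.738 1.038 1.928
vertex 0.028 2.115 2.262
endloop
endfacet
facet normal -0.310 0.470 0.826
outer loop
vertex 3.27 -0.719 3.091
vertex 2.425 -1.455 3.193
vertex 3.416 -1.664 3.684
endloop
endfacet
facet normal 0.398 0.531 0.748
outer loop
vertex 3.27 -0.719 3.091
vertex 3.416 -1.664 3.684
vertex 4.228 -1.302 2.995
endloop
endfacet
facet normal 0.525 0.843 0.119
outer loop
vertex 3.27 -0.719 3.091
vertex 4.228 -1.302 2.995
vertex 3.739 -0.868 2.079
endloop
endfacet
facet normal -0.104 0.976 -0.192
outer loop
vertex 3.27 -0.719 3.091
vertex 3.739 -0.868 2.079
vertex 2.625 -0.963 2.201
endloop
endfacet
facet normal -0.620 0.746 0.245
outer loop
vertex 3.27 -0.719 3.091
vertex 2.625 -0.963 2.201
vertex 2.425 -1.455 3.193
endloop
endfacet
facet normal 0.674 -0.126 0.728
outer loop
vertex 4.228 -1.302 2.995
vertex 3.416 -1.664 3.684
vertex 3.975 -2.397 3.039
endloop
endfacet
facet normal -0.470 -0.224 0.854
outer loop
vertex 3.416 -1.664 3.684
vertex 2.425 -1.455 3.193
vertex 2.861 -2.492 3.161
endloop
endfacet
facet normal -0.971 0.221 -0.086
outer loop
vertex 2.425 -1.455 3.193
vertex 2.625 -0.963 2.201
vertex 2.372 -2.058 2.245
endloop
endfacet
facet normal -0.137 0.593 -0.793
outer loop
vertex 2.625 -0.963 2.201
vertex 3.739 -0.868 2.079
vertex 3.184 -1.696 1.556
endloop
endfacet
facet normal 0.879 0.379 -0.290
outer loop
vertex 3.739 -0.868 2.079
vertex 4.228 -1.302 2.995
vertex 4.175 -1.905 2.047
endloop
endfacet
facet normal 0.104 -0.976 0.192
outer loop
vertex 3.33 -2.641 2.149
vertex 3.975 -2.397 3.039
vertex 2.861 -2.492 3.161
endloop
endfacet
facet normal -0.525 -0.843 -0.119
outer loop
vertex 3.33 -2.641 2.149
vertex 2.861 -2.492 3.161
vertex 2.372 -2.058 2.245
endloop
endfacet
facet normal -0.398 -0.531 -0.748
outer loop
vertex 3.33 -2.641 2.149
vertex 2.372 -2.058 2.245
vertex 3.184 -1.696 1.556
endloop
endfacet
facet normal 0.310 -0.470 -0.826
outer loop
vertex 3.33 -2.641 2.149
vertex 3.184 -1.696 1.556
vertex 4.175 -1.905 2.047
endloop
endfacet
facet normal 0.620 -0.746 -0.245
outer loop
vertex 3.33 -2.641 2.149
vertex 4.175 -1.905 2.047
vertex 3.975 -2.397 3.039
endloop
endfacet
facet normal 0.137 -0.593 0.793
outer loop
vertex 2.861 -2.492 3.161
vertex 3.975 -2.397 3.039
vertex 3.416 -1.664 3.684
endloop
endfacet
facet normal -0.879 -0.379 0.290
outer loop
vertex 2.372 -2.058 2.245
vertex 2.861 -2.492 3.161
vertex 2.425 -1.455 3.193
endloop
endfacet
facet normal -0.674 0.126 -0.728
outer loop
vertex 3.184 -1.696 1.556
vertex 2.372 -2.058 2.245
vertex 2.625 -0.963 2.201
endloop
endfacet
facet normal 0.470 0.224 -0.854
outer loop
vertex 4.175 -1.905 2.047
vertex 3.184 -1.696 1.556
vertex 3.739 -0.868 2.079
endloop
endfacet
facet normal 0.971 -0.221 0.086
outer loop
vertex 3.975 -2.397 3.039
vertex 4.175 -1.905 2.047
vertex 4.228 -1.302 2.995
endloop
endfacet

endsolid


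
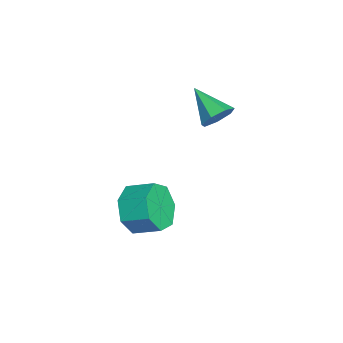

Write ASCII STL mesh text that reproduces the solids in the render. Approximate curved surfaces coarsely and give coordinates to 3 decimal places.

solid 
facet normal 0.657 0.547 -0.519
outer loop
vertex -2.602 4.659 3.265
vertex -2.861 4.38 2.643
vertex -3.079 4.979 2.998
endloop
endfacet
facet normal -0.219 0.411 0.885
outer loop
vertex -2.602 4.659 3.265
vertex -3.079 4.979 2.998
vertex -3.919 3.5 3.477
endloop
endfacet
facet normal 0.657 0.547 -0.519
outer loop
vertex -3.079 4.979 2.998
vertex -2.861 4.38 2.643
vertex -3.392 4.848 2.464
endloop
endfacet
facet normal -0.775 0.544 0.321
outer loop
vertex -3.079 4.979 2.998
vertex -3.392 4.848 2.464
vertex -3.919 3.5 3.477
endloop
endfacet
facet normal 0.657 0.548 -0.517
outer loop
vertex -3.392 4.848 2.464
vertex -2.861 4.38 2.643
vertex -3.305 4.365 2.063
endloop
endfacet
facet normal -0.935 0.112 -0.337
outer loop
vertex -3.392 4.848 2.464
vertex -3.305 4.365 2.063
vertex -3.919 3.5 3.477
endloop
endfacet
facet normal 0.658 0.547 -0.518
outer loop
vertex -3.305 4.365 2.063
vertex -2.861 4.38 2.643
vertex -2.884 3.893 2.099
endloop
endfacet
facet normal -0.578 -0.560 -0.594
outer loop
vertex -3.305 4.365 2.063
vertex -2.884 3.893 2.099
vertex -3.919 3.5 3.477
endloop
endfacet
facet normal 0.657 0.547 -0.518
outer loop
vertex -2.884 3.893 2.099
vertex -2.861 4.38 2.643
vertex -2.446 3.788 2.544
endloop
endfacet
facet normal 0.027 -0.967 -0.255
outer loop
vertex -2.884 3.893 2.099
vertex -2.446 3.788 2.544
vertex -3.919 3.5 3.477
endloop
endfacet
facet normal 0.657 0.547 -0.519
outer loop
vertex -2.446 3.788 2.544
vertex -2.861 4.38 2.643
vertex -2.32 4.129 3.063
endloop
endfacet
facet normal 0.424 -0.801 0.423
outer loop
vertex -2.446 3.788 2.544
vertex -2.32 4.129 3.063
vertex -3.919 3.5 3.477
endloop
endfacet
facet normal 0.657 0.547 -0.519
outer loop
vertex -2.32 4.129 3.063
vertex -2.861 4.38 2.643
vertex -2.602 4.659 3.265
endloop
endfacet
facet normal 0.315 -0.187 0.931
outer loop
vertex -2.32 4.129 3.063
vertex -2.602 4.659 3.265
vertex -3.919 3.5 3.477
endloop
endfacet
facet normal -0.287 -0.869 -0.403
outer loop
vertex -1.271 0.757 -0.819
vertex -1.652 1.279 -1.672
vertex -0.67 0.882 -1.516
endloop
endfacet
facet normal 0.706 -0.476 0.524
outer loop
vertex -1.271 0.757 -0.819
vertex -0.67 0.882 -1.516
vertex -0.927 1.8 -0.335
endloop
endfacet
facet normal 0.707 -0.475 0.523
outer loop
vertex -0.927 1.8 -0.335
vertex -0.67 0.882 -1.516
vertex -0.327 1.925 -1.032
endloop
endfacet
facet normal 0.287 0.869 0.403
outer loop
vertex -0.927 1.8 -0.335
vertex -0.327 1.925 -1.032
vertex -1.308 2.321 -1.188
endloop
endfacet
facet normal -0.287 -0.869 -0.403
outer loop
vertex -0.67 0.882 -1.516
vertex -1.652 1.279 -1.672
vertex -0.809 1.306 -2.33
endloop
endfacet
facet normal 0.946 -0.190 -0.261
outer loop
vertex -0.67 0.882 -1.516
vertex -0.809 1.306 -2.33
vertex -0.327 1.925 -1.032
endloop
endfacet
facet normal 0.946 -0.191 -0.260
outer loop
vertex -0.327 1.925 -1.032
vertex -0.809 1.306 -2.33
vertex -0.465 2.349 -1.846
endloop
endfacet
facet normal 0.286 0.869 0.404
outer loop
vertex -0.327 1.925 -1.032
vertex -0.465 2.349 -1.846
vertex -1.308 2.321 -1.188
endloop
endfacet
facet normal -0.287 -0.869 -0.403
outer loop
vertex -0.809 1.306 -2.33
vertex -1.652 1.279 -1.672
vertex -1.582 1.709 -2.649
endloop
endfacet
facet normal 0.474 0.237 -0.848
outer loop
vertex -0.809 1.306 -2.33
vertex -1.582 1.709 -2.649
vertex -0.465 2.349 -1.846
endloop
endfacet
facet normal 0.474 0.237 -0.848
outer loop
vertex -0.465 2.349 -1.846
vertex -1.582 1.709 -2.649
vertex -1.238 2.752 -2.165
endloop
endfacet
facet normal 0.286 0.869 0.404
outer loop
vertex -0.465 2.349 -1.846
vertex -1.238 2.752 -2.165
vertex -1.308 2.321 -1.188
endloop
endfacet
facet normal -0.287 -0.869 -0.403
outer loop
vertex -1.582 1.709 -2.649
vertex -1.652 1.279 -1.672
vertex -2.408 1.788 -2.232
endloop
endfacet
facet normal -0.356 0.487 -0.797
outer loop
vertex -1.582 1.709 -2.649
vertex -2.408 1.788 -2.232
vertex -1.238 2.752 -2.165
endloop
endfacet
facet normal -0.356 0.487 -0.797
outer loop
vertex -1.238 2.752 -2.165
vertex -2.408 1.788 -2.232
vertex -2.064 2.831 -1.748
endloop
endfacet
facet normal 0.287 0.869 0.404
outer loop
vertex -1.238 2.752 -2.165
vertex -2.064 2.831 -1.748
vertex -1.308 2.321 -1.188
endloop
endfacet
facet normal -0.286 -0.869 -0.404
outer loop
vertex -2.408 1.788 -2.232
vertex -1.652 1.279 -1.672
vertex -2.665 1.483 -1.393
endloop
endfacet
facet normal -0.917 0.370 -0.146
outer loop
vertex -2.408 1.788 -2.232
vertex -2.665 1.483 -1.393
vertex -2.064 2.831 -1.748
endloop
endfacet
facet normal -0.917 0.370 -0.147
outer loop
vertex -2.064 2.831 -1.748
vertex -2.665 1.483 -1.393
vertex -2.321 2.526 -0.91
endloop
endfacet
facet normal 0.287 0.869 0.404
outer loop
vertex -2.064 2.831 -1.748
vertex -2.321 2.526 -0.91
vertex -1.308 2.321 -1.188
endloop
endfacet
facet normal -0.286 -0.869 -0.403
outer loop
vertex -2.665 1.483 -1.393
vertex -1.652 1.279 -1.672
vertex -2.159 1.025 -0.764
endloop
endfacet
facet normal -0.788 -0.025 0.615
outer loop
vertex -2.665 1.483 -1.393
vertex -2.159 1.025 -0.764
vertex -2.321 2.526 -0.91
endloop
endfacet
facet normal -0.788 -0.025 0.615
outer loop
vertex -2.321 2.526 -0.91
vertex -2.159 1.025 -0.764
vertex -1.815 2.067 -0.281
endloop
endfacet
facet normal 0.287 0.869 0.404
outer loop
vertex -2.321 2.526 -0.91
vertex -1.815 2.067 -0.281
vertex -1.308 2.321 -1.188
endloop
endfacet
facet normal -0.287 -0.869 -0.403
outer loop
vertex -2.159 1.025 -0.764
vertex -1.652 1.279 -1.672
vertex -1.271 0.757 -0.819
endloop
endfacet
facet normal -0.065 -0.402 0.913
outer loop
vertex -2.159 1.025 -0.764
vertex -1.271 0.757 -0.819
vertex -1.815 2.067 -0.281
endloop
endfacet
facet normal -0.065 -0.402 0.913
outer loop
vertex -1.815 2.067 -0.281
vertex -1.271 0.757 -0.819
vertex -0.927 1.8 -0.335
endloop
endfacet
facet normal 0.286 0.869 0.403
outer loop
vertex -1.815 2.067 -0.281
vertex -0.927 1.8 -0.335
vertex -1.308 2.321 -1.188
endloop
endfacet

endsolid


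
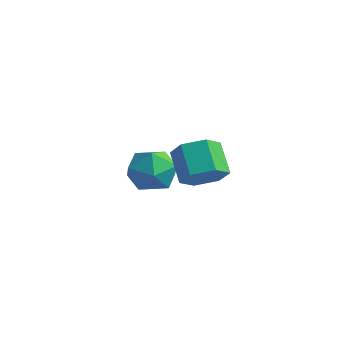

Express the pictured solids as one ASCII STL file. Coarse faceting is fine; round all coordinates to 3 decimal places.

solid 
facet normal -0.335 0.276 0.901
outer loop
vertex -3.229 3.437 -1.762
vertex -3.92 2.659 -1.781
vertex -2.972 2.504 -1.381
endloop
endfacet
facet normal 0.356 0.436 0.826
outer loop
vertex -3.229 3.437 -1.762
vertex -2.972 2.504 -1.381
vertex -2.288 3.037 -1.957
endloop
endfacet
facet normal 0.423 0.867 0.262
outer loop
vertex -3.229 3.437 -1.762
vertex -2.288 3.037 -1.957
vertex -2.814 3.522 -2.713
endloop
endfacet
facet normal -0.227 0.974 -0.012
outer loop
vertex -3.229 3.437 -1.762
vertex -2.814 3.522 -2.713
vertex -3.823 3.288 -2.604
endloop
endfacet
facet normal -0.695 0.608 0.383
outer loop
vertex -3.229 3.437 -1.762
vertex -3.823 3.288 -2.604
vertex -3.92 2.659 -1.781
endloop
endfacet
facet normal 0.708 -0.168 0.685
outer loop
vertex -2.288 3.037 -1.957
vertex -2.972 2.504 -1.381
vertex -2.397 2.012 -2.096
endloop
endfacet
facet normal -0.410 -0.428 0.806
outer loop
vertex -2.972 2.504 -1.381
vertex -3.92 2.659 -1.781
vertex -3.406 1.778 -1.987
endloop
endfacet
facet normal -0.993 0.110 -0.033
outer loop
vertex -3.92 2.659 -1.781
vertex -3.823 3.288 -2.604
vertex -3.932 2.263 -2.743
endloop
endfacet
facet normal -0.235 0.702 -0.672
outer loop
vertex -3.823 3.288 -2.604
vertex -2.814 3.522 -2.713
vertex -3.248 2.796 -3.319
endloop
endfacet
facet normal 0.817 0.530 -0.228
outer loop
vertex -2.814 3.522 -2.713
vertex -2.288 3.037 -1.957
vertex -2.3 2.641 -2.919
endloop
endfacet
facet normal 0.227 -0.974 0.012
outer loop
vertex -2.991 1.863 -2.938
vertex -2.397 2.012 -2.096
vertex -3.406 1.778 -1.987
endloop
endfacet
facet normal -0.423 -0.867 -0.262
outer loop
vertex -2.991 1.863 -2.938
vertex -3.406 1.778 -1.987
vertex -3.932 2.263 -2.743
endloop
endfacet
facet normal -0.356 -0.436 -0.826
outer loop
vertex -2.991 1.863 -2.938
vertex -3.932 2.263 -2.743
vertex -3.248 2.796 -3.319
endloop
endfacet
facet normal 0.335 -0.276 -0.901
outer loop
vertex -2.991 1.863 -2.938
vertex -3.248 2.796 -3.319
vertex -2.3 2.641 -2.919
endloop
endfacet
facet normal 0.695 -0.608 -0.383
outer loop
vertex -2.991 1.863 -2.938
vertex -2.3 2.641 -2.919
vertex -2.397 2.012 -2.096
endloop
endfacet
facet normal 0.235 -0.702 0.672
outer loop
vertex -3.406 1.778 -1.987
vertex -2.397 2.012 -2.096
vertex -2.972 2.504 -1.381
endloop
endfacet
facet normal -0.817 -0.530 0.228
outer loop
vertex -3.932 2.263 -2.743
vertex -3.406 1.778 -1.987
vertex -3.92 2.659 -1.781
endloop
endfacet
facet normal -0.708 0.168 -0.685
outer loop
vertex -3.248 2.796 -3.319
vertex -3.932 2.263 -2.743
vertex -3.823 3.288 -2.604
endloop
endfacet
facet normal 0.410 0.428 -0.806
outer loop
vertex -2.3 2.641 -2.919
vertex -3.248 2.796 -3.319
vertex -2.814 3.522 -2.713
endloop
endfacet
facet normal 0.993 -0.110 0.033
outer loop
vertex -2.397 2.012 -2.096
vertex -2.3 2.641 -2.919
vertex -2.288 3.037 -1.957
endloop
endfacet
facet normal 0.649 -0.369 -0.666
outer loop
vertex 1.672 0.608 0.245
vertex 1.105 0.713 -0.366
vertex 1.644 1.331 -0.183
endloop
endfacet
facet normal 0.761 0.352 0.545
outer loop
vertex 1.672 0.608 0.245
vertex 1.644 1.331 -0.183
vertex 0.803 1.103 1.137
endloop
endfacet
facet normal 0.760 0.354 0.545
outer loop
vertex 0.803 1.103 1.137
vertex 1.644 1.331 -0.183
vertex 0.774 1.825 0.709
endloop
endfacet
facet normal -0.649 0.369 0.666
outer loop
vertex 0.803 1.103 1.137
vertex 0.774 1.825 0.709
vertex 0.235 1.207 0.526
endloop
endfacet
facet normal 0.649 -0.369 -0.666
outer loop
vertex 1.644 1.331 -0.183
vertex 1.105 0.713 -0.366
vertex 1.076 1.435 -0.794
endloop
endfacet
facet normal 0.350 0.921 -0.169
outer loop
vertex 1.644 1.331 -0.183
vertex 1.076 1.435 -0.794
vertex 0.774 1.825 0.709
endloop
endfacet
facet normal 0.351 0.921 -0.169
outer loop
vertex 0.774 1.825 0.709
vertex 1.076 1.435 -0.794
vertex 0.207 1.929 0.098
endloop
endfacet
facet normal -0.649 0.369 0.665
outer loop
vertex 0.774 1.825 0.709
vertex 0.207 1.929 0.098
vertex 0.235 1.207 0.526
endloop
endfacet
facet normal 0.649 -0.369 -0.666
outer loop
vertex 1.076 1.435 -0.794
vertex 1.105 0.713 -0.366
vertex 0.537 0.817 -0.977
endloop
endfacet
facet normal -0.409 0.568 -0.714
outer loop
vertex 1.076 1.435 -0.794
vertex 0.537 0.817 -0.977
vertex 0.207 1.929 0.098
endloop
endfacet
facet normal -0.409 0.569 -0.714
outer loop
vertex 0.207 1.929 0.098
vertex 0.537 0.817 -0.977
vertex -0.332 1.312 -0.085
endloop
endfacet
facet normal -0.649 0.369 0.665
outer loop
vertex 0.207 1.929 0.098
vertex -0.332 1.312 -0.085
vertex 0.235 1.207 0.526
endloop
endfacet
facet normal 0.649 -0.369 -0.666
outer loop
vertex 0.537 0.817 -0.977
vertex 1.105 0.713 -0.366
vertex 0.566 0.095 -0.549
endloop
endfacet
facet normal -0.760 -0.353 -0.545
outer loop
vertex 0.537 0.817 -0.977
vertex 0.566 0.095 -0.549
vertex -0.332 1.312 -0.085
endloop
endfacet
facet normal -0.760 -0.353 -0.546
outer loop
vertex -0.332 1.312 -0.085
vertex 0.566 0.095 -0.549
vertex -0.304 0.589 0.343
endloop
endfacet
facet normal -0.649 0.369 0.666
outer loop
vertex -0.332 1.312 -0.085
vertex -0.304 0.589 0.343
vertex 0.235 1.207 0.526
endloop
endfacet
facet normal 0.649 -0.369 -0.665
outer loop
vertex 0.566 0.095 -0.549
vertex 1.105 0.713 -0.366
vertex 1.133 -0.009 0.062
endloop
endfacet
facet normal -0.350 -0.921 0.168
outer loop
vertex 0.566 0.095 -0.549
vertex 1.133 -0.009 0.062
vertex -0.304 0.589 0.343
endloop
endfacet
facet normal -0.350 -0.921 0.169
outer loop
vertex -0.304 0.589 0.343
vertex 1.133 -0.009 0.062
vertex 0.264 0.485 0.954
endloop
endfacet
facet normal -0.649 0.369 0.666
outer loop
vertex -0.304 0.589 0.343
vertex 0.264 0.485 0.954
vertex 0.235 1.207 0.526
endloop
endfacet
facet normal 0.649 -0.369 -0.665
outer loop
vertex 1.133 -0.009 0.062
vertex 1.105 0.713 -0.366
vertex 1.672 0.608 0.245
endloop
endfacet
facet normal 0.409 -0.569 0.714
outer loop
vertex 1.133 -0.009 0.062
vertex 1.672 0.608 0.245
vertex 0.264 0.485 0.954
endloop
endfacet
facet normal 0.409 -0.568 0.714
outer loop
vertex 0.264 0.485 0.954
vertex 1.672 0.608 0.245
vertex 0.803 1.103 1.137
endloop
endfacet
facet normal -0.649 0.369 0.666
outer loop
vertex 0.264 0.485 0.954
vertex 0.803 1.103 1.137
vertex 0.235 1.207 0.526
endloop
endfacet

endsolid


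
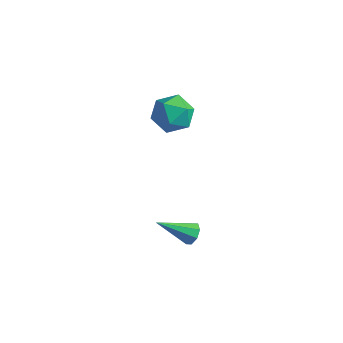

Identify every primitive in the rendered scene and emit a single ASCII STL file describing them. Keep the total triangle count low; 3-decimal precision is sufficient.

solid 
facet normal -0.544 0.154 0.825
outer loop
vertex -4.178 3.528 3.771
vertex -3.401 3.03 4.377
vertex -3.353 4.119 4.205
endloop
endfacet
facet normal -0.660 0.668 0.344
outer loop
vertex -4.178 3.528 3.771
vertex -3.353 4.119 4.205
vertex -3.69 4.317 3.173
endloop
endfacet
facet normal -0.897 0.361 -0.255
outer loop
vertex -4.178 3.528 3.771
vertex -3.69 4.317 3.173
vertex -3.947 3.349 2.707
endloop
endfacet
facet normal -0.928 -0.343 -0.144
outer loop
vertex -4.178 3.528 3.771
vertex -3.947 3.349 2.707
vertex -3.768 2.554 3.451
endloop
endfacet
facet normal -0.710 -0.471 0.523
outer loop
vertex -4.178 3.528 3.771
vertex -3.768 2.554 3.451
vertex -3.401 3.03 4.377
endloop
endfacet
facet normal -0.034 0.979 0.199
outer loop
vertex -3.69 4.317 3.173
vertex -3.353 4.119 4.205
vertex -2.612 4.306 3.409
endloop
endfacet
facet normal 0.153 0.148 0.977
outer loop
vertex -3.353 4.119 4.205
vertex -3.401 3.03 4.377
vertex -2.433 3.511 4.153
endloop
endfacet
facet normal -0.116 -0.864 0.490
outer loop
vertex -3.401 3.03 4.377
vertex -3.768 2.554 3.451
vertex -2.69 2.543 3.687
endloop
endfacet
facet normal -0.468 -0.658 -0.590
outer loop
vertex -3.768 2.554 3.451
vertex -3.947 3.349 2.707
vertex -3.027 2.741 2.655
endloop
endfacet
facet normal -0.418 0.482 -0.770
outer loop
vertex -3.947 3.349 2.707
vertex -3.69 4.317 3.173
vertex -2.979 3.83 2.483
endloop
endfacet
facet normal 0.928 0.343 0.144
outer loop
vertex -2.202 3.332 3.089
vertex -2.612 4.306 3.409
vertex -2.433 3.511 4.153
endloop
endfacet
facet normal 0.897 -0.361 0.255
outer loop
vertex -2.202 3.332 3.089
vertex -2.433 3.511 4.153
vertex -2.69 2.543 3.687
endloop
endfacet
facet normal 0.660 -0.668 -0.344
outer loop
vertex -2.202 3.332 3.089
vertex -2.69 2.543 3.687
vertex -3.027 2.741 2.655
endloop
endfacet
facet normal 0.544 -0.154 -0.825
outer loop
vertex -2.202 3.332 3.089
vertex -3.027 2.741 2.655
vertex -2.979 3.83 2.483
endloop
endfacet
facet normal 0.710 0.471 -0.523
outer loop
vertex -2.202 3.332 3.089
vertex -2.979 3.83 2.483
vertex -2.612 4.306 3.409
endloop
endfacet
facet normal 0.468 0.658 0.590
outer loop
vertex -2.433 3.511 4.153
vertex -2.612 4.306 3.409
vertex -3.353 4.119 4.205
endloop
endfacet
facet normal 0.418 -0.482 0.770
outer loop
vertex -2.69 2.543 3.687
vertex -2.433 3.511 4.153
vertex -3.401 3.03 4.377
endloop
endfacet
facet normal 0.034 -0.979 -0.199
outer loop
vertex -3.027 2.741 2.655
vertex -2.69 2.543 3.687
vertex -3.768 2.554 3.451
endloop
endfacet
facet normal -0.153 -0.148 -0.977
outer loop
vertex -2.979 3.83 2.483
vertex -3.027 2.741 2.655
vertex -3.947 3.349 2.707
endloop
endfacet
facet normal 0.116 0.864 -0.490
outer loop
vertex -2.612 4.306 3.409
vertex -2.979 3.83 2.483
vertex -3.69 4.317 3.173
endloop
endfacet
facet normal 0.615 0.557 -0.558
outer loop
vertex 2.065 -2.433 2.201
vertex 1.765 -1.967 2.336
vertex 2.214 -2.237 2.561
endloop
endfacet
facet normal 0.515 -0.824 0.236
outer loop
vertex 2.065 -2.433 2.201
vertex 2.214 -2.237 2.561
vertex 0.635 -2.993 3.364
endloop
endfacet
facet normal 0.615 0.556 -0.559
outer loop
vertex 2.214 -2.237 2.561
vertex 1.765 -1.967 2.336
vertex 2.101 -1.883 2.789
endloop
endfacet
facet normal 0.547 -0.323 0.772
outer loop
vertex 2.214 -2.237 2.561
vertex 2.101 -1.883 2.789
vertex 0.635 -2.993 3.364
endloop
endfacet
facet normal 0.614 0.558 -0.559
outer loop
vertex 2.101 -1.883 2.789
vertex 1.765 -1.967 2.336
vertex 1.79 -1.578 2.752
endloop
endfacet
facet normal 0.161 0.279 0.947
outer loop
vertex 2.101 -1.883 2.789
vertex 1.79 -1.578 2.752
vertex 0.635 -2.993 3.364
endloop
endfacet
facet normal 0.614 0.558 -0.559
outer loop
vertex 1.79 -1.578 2.752
vertex 1.765 -1.967 2.336
vertex 1.465 -1.502 2.471
endloop
endfacet
facet normal -0.420 0.627 0.656
outer loop
vertex 1.79 -1.578 2.752
vertex 1.465 -1.502 2.471
vertex 0.635 -2.993 3.364
endloop
endfacet
facet normal 0.614 0.558 -0.558
outer loop
vertex 1.465 -1.502 2.471
vertex 1.765 -1.967 2.336
vertex 1.316 -1.698 2.111
endloop
endfacet
facet normal -0.853 0.517 0.071
outer loop
vertex 1.465 -1.502 2.471
vertex 1.316 -1.698 2.111
vertex 0.635 -2.993 3.364
endloop
endfacet
facet normal 0.614 0.558 -0.559
outer loop
vertex 1.316 -1.698 2.111
vertex 1.765 -1.967 2.336
vertex 1.43 -2.052 1.883
endloop
endfacet
facet normal -0.885 0.015 -0.466
outer loop
vertex 1.316 -1.698 2.111
vertex 1.43 -2.052 1.883
vertex 0.635 -2.993 3.364
endloop
endfacet
facet normal 0.615 0.557 -0.559
outer loop
vertex 1.43 -2.052 1.883
vertex 1.765 -1.967 2.336
vertex 1.74 -2.357 1.92
endloop
endfacet
facet normal -0.499 -0.585 -0.639
outer loop
vertex 1.43 -2.052 1.883
vertex 1.74 -2.357 1.92
vertex 0.635 -2.993 3.364
endloop
endfacet
facet normal 0.614 0.557 -0.559
outer loop
vertex 1.74 -2.357 1.92
vertex 1.765 -1.967 2.336
vertex 2.065 -2.433 2.201
endloop
endfacet
facet normal 0.083 -0.934 -0.348
outer loop
vertex 1.74 -2.357 1.92
vertex 2.065 -2.433 2.201
vertex 0.635 -2.993 3.364
endloop
endfacet

endsolid


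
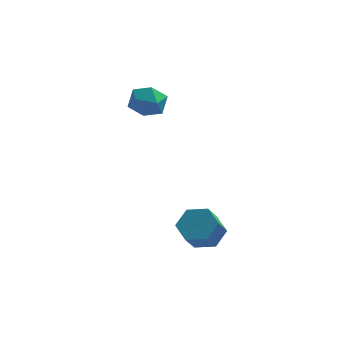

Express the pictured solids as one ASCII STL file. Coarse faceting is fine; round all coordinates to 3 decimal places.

solid 
facet normal -0.940 0.339 -0.027
outer loop
vertex 0.637 1.469 2.873
vertex 0.333 0.63 2.936
vertex 0.484 1.108 3.677
endloop
endfacet
facet normal -0.504 0.820 0.272
outer loop
vertex 0.637 1.469 2.873
vertex 0.484 1.108 3.677
vertex 1.215 1.603 3.541
endloop
endfacet
facet normal 0.005 0.980 -0.200
outer loop
vertex 0.637 1.469 2.873
vertex 1.215 1.603 3.541
vertex 1.516 1.433 2.717
endloop
endfacet
facet normal -0.116 0.598 -0.793
outer loop
vertex 0.637 1.469 2.873
vertex 1.516 1.433 2.717
vertex 0.971 0.831 2.343
endloop
endfacet
facet normal -0.700 0.202 -0.685
outer loop
vertex 0.637 1.469 2.873
vertex 0.971 0.831 2.343
vertex 0.333 0.63 2.936
endloop
endfacet
facet normal -0.192 0.514 0.836
outer loop
vertex 1.215 1.603 3.541
vertex 0.484 1.108 3.677
vertex 1.269 0.849 4.017
endloop
endfacet
facet normal -0.897 -0.264 0.353
outer loop
vertex 0.484 1.108 3.677
vertex 0.333 0.63 2.936
vertex 0.724 0.247 3.643
endloop
endfacet
facet normal -0.508 -0.485 -0.711
outer loop
vertex 0.333 0.63 2.936
vertex 0.971 0.831 2.343
vertex 1.025 0.077 2.819
endloop
endfacet
facet normal 0.436 0.156 -0.886
outer loop
vertex 0.971 0.831 2.343
vertex 1.516 1.433 2.717
vertex 1.756 0.572 2.683
endloop
endfacet
facet normal 0.630 0.773 0.071
outer loop
vertex 1.516 1.433 2.717
vertex 1.215 1.603 3.541
vertex 1.907 1.05 3.424
endloop
endfacet
facet normal 0.116 -0.598 0.793
outer loop
vertex 1.603 0.211 3.487
vertex 1.269 0.849 4.017
vertex 0.724 0.247 3.643
endloop
endfacet
facet normal -0.005 -0.980 0.200
outer loop
vertex 1.603 0.211 3.487
vertex 0.724 0.247 3.643
vertex 1.025 0.077 2.819
endloop
endfacet
facet normal 0.504 -0.820 -0.272
outer loop
vertex 1.603 0.211 3.487
vertex 1.025 0.077 2.819
vertex 1.756 0.572 2.683
endloop
endfacet
facet normal 0.940 -0.339 0.027
outer loop
vertex 1.603 0.211 3.487
vertex 1.756 0.572 2.683
vertex 1.907 1.05 3.424
endloop
endfacet
facet normal 0.700 -0.202 0.685
outer loop
vertex 1.603 0.211 3.487
vertex 1.907 1.05 3.424
vertex 1.269 0.849 4.017
endloop
endfacet
facet normal -0.436 -0.156 0.886
outer loop
vertex 0.724 0.247 3.643
vertex 1.269 0.849 4.017
vertex 0.484 1.108 3.677
endloop
endfacet
facet normal -0.630 -0.773 -0.071
outer loop
vertex 1.025 0.077 2.819
vertex 0.724 0.247 3.643
vertex 0.333 0.63 2.936
endloop
endfacet
facet normal 0.192 -0.514 -0.836
outer loop
vertex 1.756 0.572 2.683
vertex 1.025 0.077 2.819
vertex 0.971 0.831 2.343
endloop
endfacet
facet normal 0.897 0.264 -0.353
outer loop
vertex 1.907 1.05 3.424
vertex 1.756 0.572 2.683
vertex 1.516 1.433 2.717
endloop
endfacet
facet normal 0.508 0.485 0.711
outer loop
vertex 1.269 0.849 4.017
vertex 1.907 1.05 3.424
vertex 1.215 1.603 3.541
endloop
endfacet
facet normal 0.207 0.603 -0.770
outer loop
vertex 4.795 -2.615 -1.927
vertex 3.937 -2.559 -2.114
vertex 4.306 -1.981 -1.562
endloop
endfacet
facet normal 0.805 0.343 0.484
outer loop
vertex 4.795 -2.615 -1.927
vertex 4.306 -1.981 -1.562
vertex 4.541 -3.357 -0.979
endloop
endfacet
facet normal 0.804 0.343 0.485
outer loop
vertex 4.541 -3.357 -0.979
vertex 4.306 -1.981 -1.562
vertex 4.051 -2.723 -0.615
endloop
endfacet
facet normal -0.207 -0.603 0.771
outer loop
vertex 4.541 -3.357 -0.979
vertex 4.051 -2.723 -0.615
vertex 3.683 -3.301 -1.166
endloop
endfacet
facet normal 0.207 0.603 -0.770
outer loop
vertex 4.306 -1.981 -1.562
vertex 3.937 -2.559 -2.114
vertex 3.448 -1.925 -1.749
endloop
endfacet
facet normal -0.079 0.795 0.602
outer loop
vertex 4.306 -1.981 -1.562
vertex 3.448 -1.925 -1.749
vertex 4.051 -2.723 -0.615
endloop
endfacet
facet normal -0.078 0.795 0.601
outer loop
vertex 4.051 -2.723 -0.615
vertex 3.448 -1.925 -1.749
vertex 3.193 -2.667 -0.801
endloop
endfacet
facet normal -0.206 -0.603 0.771
outer loop
vertex 4.051 -2.723 -0.615
vertex 3.193 -2.667 -0.801
vertex 3.683 -3.301 -1.166
endloop
endfacet
facet normal 0.207 0.603 -0.770
outer loop
vertex 3.448 -1.925 -1.749
vertex 3.937 -2.559 -2.114
vertex 3.079 -2.503 -2.301
endloop
endfacet
facet normal -0.884 0.453 0.117
outer loop
vertex 3.448 -1.925 -1.749
vertex 3.079 -2.503 -2.301
vertex 3.193 -2.667 -0.801
endloop
endfacet
facet normal -0.884 0.452 0.117
outer loop
vertex 3.193 -2.667 -0.801
vertex 3.079 -2.503 -2.301
vertex 2.825 -3.245 -1.353
endloop
endfacet
facet normal -0.207 -0.603 0.770
outer loop
vertex 3.193 -2.667 -0.801
vertex 2.825 -3.245 -1.353
vertex 3.683 -3.301 -1.166
endloop
endfacet
facet normal 0.207 0.603 -0.771
outer loop
vertex 3.079 -2.503 -2.301
vertex 3.937 -2.559 -2.114
vertex 3.569 -3.137 -2.665
endloop
endfacet
facet normal -0.804 -0.344 -0.484
outer loop
vertex 3.079 -2.503 -2.301
vertex 3.569 -3.137 -2.665
vertex 2.825 -3.245 -1.353
endloop
endfacet
facet normal -0.805 -0.342 -0.485
outer loop
vertex 2.825 -3.245 -1.353
vertex 3.569 -3.137 -2.665
vertex 3.314 -3.879 -1.718
endloop
endfacet
facet normal -0.207 -0.603 0.770
outer loop
vertex 2.825 -3.245 -1.353
vertex 3.314 -3.879 -1.718
vertex 3.683 -3.301 -1.166
endloop
endfacet
facet normal 0.206 0.603 -0.771
outer loop
vertex 3.569 -3.137 -2.665
vertex 3.937 -2.559 -2.114
vertex 4.427 -3.193 -2.479
endloop
endfacet
facet normal 0.079 -0.795 -0.602
outer loop
vertex 3.569 -3.137 -2.665
vertex 4.427 -3.193 -2.479
vertex 3.314 -3.879 -1.718
endloop
endfacet
facet normal 0.079 -0.795 -0.601
outer loop
vertex 3.314 -3.879 -1.718
vertex 4.427 -3.193 -2.479
vertex 4.172 -3.935 -1.531
endloop
endfacet
facet normal -0.207 -0.603 0.770
outer loop
vertex 3.314 -3.879 -1.718
vertex 4.172 -3.935 -1.531
vertex 3.683 -3.301 -1.166
endloop
endfacet
facet normal 0.207 0.603 -0.770
outer loop
vertex 4.427 -3.193 -2.479
vertex 3.937 -2.559 -2.114
vertex 4.795 -2.615 -1.927
endloop
endfacet
facet normal 0.884 -0.452 -0.116
outer loop
vertex 4.427 -3.193 -2.479
vertex 4.795 -2.615 -1.927
vertex 4.172 -3.935 -1.531
endloop
endfacet
facet normal 0.884 -0.452 -0.117
outer loop
vertex 4.172 -3.935 -1.531
vertex 4.795 -2.615 -1.927
vertex 4.541 -3.357 -0.979
endloop
endfacet
facet normal -0.207 -0.603 0.770
outer loop
vertex 4.172 -3.935 -1.531
vertex 4.541 -3.357 -0.979
vertex 3.683 -3.301 -1.166
endloop
endfacet

endsolid


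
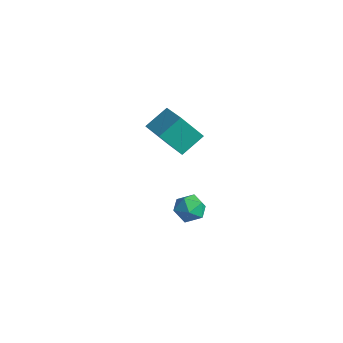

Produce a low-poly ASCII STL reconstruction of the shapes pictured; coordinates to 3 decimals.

solid 
facet normal -0.385 -0.496 0.778
outer loop
vertex 1.795 -2.488 3.958
vertex 0.029 -1.954 3.424
vertex 1.673 -3.763 3.085
endloop
endfacet
facet normal 0.919 -0.278 0.278
outer loop
vertex 2.371 -2.866 1.676
vertex 1.795 -2.488 3.958
vertex 1.673 -3.763 3.085
endloop
endfacet
facet normal -0.385 -0.496 0.778
outer loop
vertex 1.673 -3.763 3.085
vertex 0.029 -1.954 3.424
vertex -0.092 -3.229 2.551
endloop
endfacet
facet normal -0.079 -0.823 -0.563
outer loop
vertex -0.092 -3.229 2.551
vertex 2.371 -2.866 1.676
vertex 1.673 -3.763 3.085
endloop
endfacet
facet normal 0.079 0.823 0.563
outer loop
vertex 1.795 -2.488 3.958
vertex 0.727 -1.057 2.015
vertex 0.029 -1.954 3.424
endloop
endfacet
facet normal 0.920 -0.278 0.278
outer loop
vertex 2.492 -1.591 2.549
vertex 1.795 -2.488 3.958
vertex 2.371 -2.866 1.676
endloop
endfacet
facet normal 0.079 0.823 0.563
outer loop
vertex 2.492 -1.591 2.549
vertex 0.727 -1.057 2.015
vertex 1.795 -2.488 3.958
endloop
endfacet
facet normal -0.919 0.278 -0.278
outer loop
vertex 0.029 -1.954 3.424
vertex 0.727 -1.057 2.015
vertex -0.092 -3.229 2.551
endloop
endfacet
facet normal -0.079 -0.823 -0.563
outer loop
vertex 0.605 -2.332 1.142
vertex 2.371 -2.866 1.676
vertex -0.092 -3.229 2.551
endloop
endfacet
facet normal -0.919 0.278 -0.278
outer loop
vertex -0.092 -3.229 2.551
vertex 0.727 -1.057 2.015
vertex 0.605 -2.332 1.142
endloop
endfacet
facet normal 0.385 0.496 -0.778
outer loop
vertex 0.605 -2.332 1.142
vertex 2.492 -1.591 2.549
vertex 2.371 -2.866 1.676
endloop
endfacet
facet normal 0.385 0.496 -0.778
outer loop
vertex 0.727 -1.057 2.015
vertex 2.492 -1.591 2.549
vertex 0.605 -2.332 1.142
endloop
endfacet
facet normal -0.565 -0.588 0.579
outer loop
vertex 0.71 -1.871 -3.374
vertex 1.332 -2.588 -3.495
vertex 1.442 -1.977 -2.767
endloop
endfacet
facet normal -0.627 0.095 0.773
outer loop
vertex 0.71 -1.871 -3.374
vertex 1.442 -1.977 -2.767
vertex 1.197 -1.105 -3.073
endloop
endfacet
facet normal -0.860 0.465 0.209
outer loop
vertex 0.71 -1.871 -3.374
vertex 1.197 -1.105 -3.073
vertex 0.936 -1.176 -3.991
endloop
endfacet
facet normal -0.942 0.009 -0.335
outer loop
vertex 0.71 -1.871 -3.374
vertex 0.936 -1.176 -3.991
vertex 1.02 -2.093 -4.252
endloop
endfacet
facet normal -0.760 -0.641 -0.106
outer loop
vertex 0.71 -1.871 -3.374
vertex 1.02 -2.093 -4.252
vertex 1.332 -2.588 -3.495
endloop
endfacet
facet normal 0.022 0.337 0.941
outer loop
vertex 1.197 -1.105 -3.073
vertex 1.442 -1.977 -2.767
vertex 2.12 -1.347 -3.008
endloop
endfacet
facet normal 0.123 -0.769 0.627
outer loop
vertex 1.442 -1.977 -2.767
vertex 1.332 -2.588 -3.495
vertex 2.204 -2.264 -3.269
endloop
endfacet
facet normal -0.190 -0.856 -0.481
outer loop
vertex 1.332 -2.588 -3.495
vertex 1.02 -2.093 -4.252
vertex 1.943 -2.335 -4.187
endloop
endfacet
facet normal -0.486 0.198 -0.851
outer loop
vertex 1.02 -2.093 -4.252
vertex 0.936 -1.176 -3.991
vertex 1.698 -1.463 -4.493
endloop
endfacet
facet normal -0.355 0.935 0.029
outer loop
vertex 0.936 -1.176 -3.991
vertex 1.197 -1.105 -3.073
vertex 1.808 -0.852 -3.765
endloop
endfacet
facet normal 0.942 -0.009 0.335
outer loop
vertex 2.43 -1.569 -3.886
vertex 2.12 -1.347 -3.008
vertex 2.204 -2.264 -3.269
endloop
endfacet
facet normal 0.860 -0.465 -0.209
outer loop
vertex 2.43 -1.569 -3.886
vertex 2.204 -2.264 -3.269
vertex 1.943 -2.335 -4.187
endloop
endfacet
facet normal 0.627 -0.095 -0.773
outer loop
vertex 2.43 -1.569 -3.886
vertex 1.943 -2.335 -4.187
vertex 1.698 -1.463 -4.493
endloop
endfacet
facet normal 0.565 0.588 -0.579
outer loop
vertex 2.43 -1.569 -3.886
vertex 1.698 -1.463 -4.493
vertex 1.808 -0.852 -3.765
endloop
endfacet
facet normal 0.760 0.641 0.106
outer loop
vertex 2.43 -1.569 -3.886
vertex 1.808 -0.852 -3.765
vertex 2.12 -1.347 -3.008
endloop
endfacet
facet normal 0.486 -0.198 0.851
outer loop
vertex 2.204 -2.264 -3.269
vertex 2.12 -1.347 -3.008
vertex 1.442 -1.977 -2.767
endloop
endfacet
facet normal 0.355 -0.935 -0.029
outer loop
vertex 1.943 -2.335 -4.187
vertex 2.204 -2.264 -3.269
vertex 1.332 -2.588 -3.495
endloop
endfacet
facet normal -0.022 -0.337 -0.941
outer loop
vertex 1.698 -1.463 -4.493
vertex 1.943 -2.335 -4.187
vertex 1.02 -2.093 -4.252
endloop
endfacet
facet normal -0.123 0.769 -0.627
outer loop
vertex 1.808 -0.852 -3.765
vertex 1.698 -1.463 -4.493
vertex 0.936 -1.176 -3.991
endloop
endfacet
facet normal 0.190 0.856 0.481
outer loop
vertex 2.12 -1.347 -3.008
vertex 1.808 -0.852 -3.765
vertex 1.197 -1.105 -3.073
endloop
endfacet

endsolid
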